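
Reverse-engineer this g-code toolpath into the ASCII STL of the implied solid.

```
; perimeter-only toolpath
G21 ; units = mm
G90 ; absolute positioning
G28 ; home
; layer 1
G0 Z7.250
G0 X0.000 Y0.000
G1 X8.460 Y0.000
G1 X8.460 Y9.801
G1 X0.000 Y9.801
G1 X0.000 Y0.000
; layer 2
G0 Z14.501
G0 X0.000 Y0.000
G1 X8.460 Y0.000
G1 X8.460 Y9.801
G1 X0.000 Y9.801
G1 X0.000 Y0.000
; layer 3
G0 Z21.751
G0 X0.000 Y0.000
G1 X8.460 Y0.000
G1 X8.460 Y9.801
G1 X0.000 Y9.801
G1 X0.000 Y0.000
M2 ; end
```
solid part
  facet normal 0.0000 0.0000 -1.0000
    outer loop
      vertex 8.460 9.801 0.000
      vertex 8.460 0.000 0.000
      vertex 0.000 0.000 0.000
    endloop
  endfacet
  facet normal 0.0000 0.0000 -1.0000
    outer loop
      vertex 0.000 9.801 0.000
      vertex 8.460 9.801 0.000
      vertex 0.000 0.000 0.000
    endloop
  endfacet
  facet normal 0.0000 0.0000 1.0000
    outer loop
      vertex 0.000 0.000 21.751
      vertex 8.460 0.000 21.751
      vertex 8.460 9.801 21.751
    endloop
  endfacet
  facet normal 0.0000 0.0000 1.0000
    outer loop
      vertex 0.000 0.000 21.751
      vertex 8.460 9.801 21.751
      vertex 0.000 9.801 21.751
    endloop
  endfacet
  facet normal 0.0000 -1.0000 0.0000
    outer loop
      vertex 0.000 0.000 0.000
      vertex 8.460 0.000 0.000
      vertex 8.460 0.000 21.751
    endloop
  endfacet
  facet normal 0.0000 -1.0000 0.0000
    outer loop
      vertex 0.000 0.000 0.000
      vertex 8.460 0.000 21.751
      vertex 0.000 0.000 21.751
    endloop
  endfacet
  facet normal 0.0000 1.0000 0.0000
    outer loop
      vertex 8.460 9.801 21.751
      vertex 8.460 9.801 0.000
      vertex 0.000 9.801 0.000
    endloop
  endfacet
  facet normal 0.0000 1.0000 0.0000
    outer loop
      vertex 0.000 9.801 21.751
      vertex 8.460 9.801 21.751
      vertex 0.000 9.801 0.000
    endloop
  endfacet
  facet normal -1.0000 0.0000 0.0000
    outer loop
      vertex 0.000 9.801 21.751
      vertex 0.000 9.801 0.000
      vertex 0.000 0.000 0.000
    endloop
  endfacet
  facet normal -1.0000 0.0000 0.0000
    outer loop
      vertex 0.000 0.000 21.751
      vertex 0.000 9.801 21.751
      vertex 0.000 0.000 0.000
    endloop
  endfacet
  facet normal 1.0000 0.0000 0.0000
    outer loop
      vertex 8.460 0.000 0.000
      vertex 8.460 9.801 0.000
      vertex 8.460 9.801 21.751
    endloop
  endfacet
  facet normal 1.0000 0.0000 0.0000
    outer loop
      vertex 8.460 0.000 0.000
      vertex 8.460 9.801 21.751
      vertex 8.460 0.000 21.751
    endloop
  endfacet
endsolid part

The G0 Z moves step by Δz≈7.250 mm. Every layer's G1 loop is the same polygon, so the solid is a straight extrusion of it from z=0 to z≈21.8. Closing with flat bottom and top caps and triangulating gives 12 facets — a rectangular box, roughly 8.46 × 9.8 mm footprint and 21.8 mm tall.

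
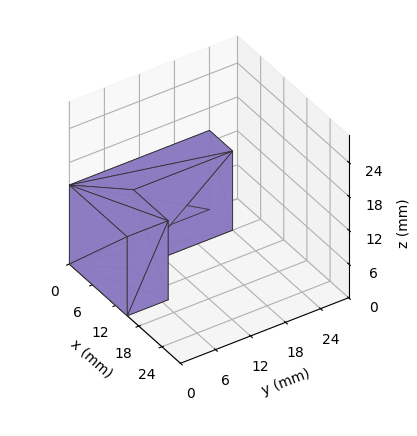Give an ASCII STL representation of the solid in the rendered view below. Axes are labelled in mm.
Reading the render: the shape is an L-shaped prism: outer 15 × 24 mm, arm thicknesses ≈ 7 mm (horizontal) and 6 mm (vertical), extruded 14 mm in z (dimensions read to the nearest mm from the axis ticks). For the STL, each face is triangulated and given an outward normal.

solid part
  facet normal 0.0000 0.0000 -1.0000
    outer loop
      vertex 15.00 7.00 0.00
      vertex 15.00 0.00 0.00
      vertex 0.00 0.00 0.00
    endloop
  endfacet
  facet normal 0.0000 0.0000 -1.0000
    outer loop
      vertex 6.00 7.00 0.00
      vertex 15.00 7.00 0.00
      vertex 0.00 0.00 0.00
    endloop
  endfacet
  facet normal 0.0000 0.0000 -1.0000
    outer loop
      vertex 6.00 24.00 0.00
      vertex 6.00 7.00 0.00
      vertex 0.00 0.00 0.00
    endloop
  endfacet
  facet normal 0.0000 0.0000 -1.0000
    outer loop
      vertex 0.00 24.00 0.00
      vertex 6.00 24.00 0.00
      vertex 0.00 0.00 0.00
    endloop
  endfacet
  facet normal 0.0000 0.0000 1.0000
    outer loop
      vertex 0.00 0.00 14.00
      vertex 15.00 0.00 14.00
      vertex 15.00 7.00 14.00
    endloop
  endfacet
  facet normal 0.0000 0.0000 1.0000
    outer loop
      vertex 0.00 0.00 14.00
      vertex 15.00 7.00 14.00
      vertex 6.00 7.00 14.00
    endloop
  endfacet
  facet normal 0.0000 0.0000 1.0000
    outer loop
      vertex 0.00 0.00 14.00
      vertex 6.00 7.00 14.00
      vertex 6.00 24.00 14.00
    endloop
  endfacet
  facet normal 0.0000 0.0000 1.0000
    outer loop
      vertex 0.00 0.00 14.00
      vertex 6.00 24.00 14.00
      vertex 0.00 24.00 14.00
    endloop
  endfacet
  facet normal 0.0000 -1.0000 0.0000
    outer loop
      vertex 0.00 0.00 0.00
      vertex 15.00 0.00 0.00
      vertex 15.00 0.00 14.00
    endloop
  endfacet
  facet normal 0.0000 -1.0000 0.0000
    outer loop
      vertex 0.00 0.00 0.00
      vertex 15.00 0.00 14.00
      vertex 0.00 0.00 14.00
    endloop
  endfacet
  facet normal 1.0000 0.0000 0.0000
    outer loop
      vertex 15.00 0.00 0.00
      vertex 15.00 7.00 0.00
      vertex 15.00 7.00 14.00
    endloop
  endfacet
  facet normal 1.0000 0.0000 0.0000
    outer loop
      vertex 15.00 0.00 0.00
      vertex 15.00 7.00 14.00
      vertex 15.00 0.00 14.00
    endloop
  endfacet
  facet normal 0.0000 1.0000 0.0000
    outer loop
      vertex 15.00 7.00 0.00
      vertex 6.00 7.00 0.00
      vertex 6.00 7.00 14.00
    endloop
  endfacet
  facet normal 0.0000 1.0000 0.0000
    outer loop
      vertex 15.00 7.00 0.00
      vertex 6.00 7.00 14.00
      vertex 15.00 7.00 14.00
    endloop
  endfacet
  facet normal 1.0000 0.0000 0.0000
    outer loop
      vertex 6.00 7.00 0.00
      vertex 6.00 24.00 0.00
      vertex 6.00 24.00 14.00
    endloop
  endfacet
  facet normal 1.0000 0.0000 0.0000
    outer loop
      vertex 6.00 7.00 0.00
      vertex 6.00 24.00 14.00
      vertex 6.00 7.00 14.00
    endloop
  endfacet
  facet normal 0.0000 1.0000 0.0000
    outer loop
      vertex 6.00 24.00 0.00
      vertex 0.00 24.00 0.00
      vertex 0.00 24.00 14.00
    endloop
  endfacet
  facet normal 0.0000 1.0000 0.0000
    outer loop
      vertex 6.00 24.00 0.00
      vertex 0.00 24.00 14.00
      vertex 6.00 24.00 14.00
    endloop
  endfacet
  facet normal -1.0000 0.0000 0.0000
    outer loop
      vertex 0.00 24.00 0.00
      vertex 0.00 0.00 0.00
      vertex 0.00 0.00 14.00
    endloop
  endfacet
  facet normal -1.0000 0.0000 0.0000
    outer loop
      vertex 0.00 24.00 0.00
      vertex 0.00 0.00 14.00
      vertex 0.00 24.00 14.00
    endloop
  endfacet
endsolid part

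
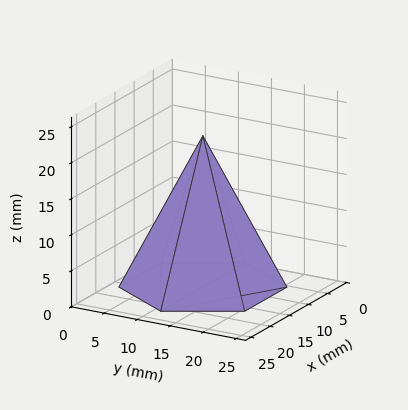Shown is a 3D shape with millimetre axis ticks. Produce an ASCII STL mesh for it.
Reading the render: the shape is a regular 6-sided pyramid, base circumscribed radius ≈ 11 mm, apex at z ≈ 21 mm (dimensions read to the nearest mm from the axis ticks). For the STL, each face is triangulated and given an outward normal.

solid part
  facet normal 0.0000 0.0000 -1.0000
    outer loop
      vertex 5.500 20.526 0.000
      vertex 16.500 20.526 0.000
      vertex 22.000 11.000 0.000
    endloop
  endfacet
  facet normal 0.0000 0.0000 -1.0000
    outer loop
      vertex 0.000 11.000 0.000
      vertex 5.500 20.526 0.000
      vertex 22.000 11.000 0.000
    endloop
  endfacet
  facet normal 0.0000 0.0000 -1.0000
    outer loop
      vertex 5.500 1.474 0.000
      vertex 0.000 11.000 0.000
      vertex 22.000 11.000 0.000
    endloop
  endfacet
  facet normal 0.0000 0.0000 -1.0000
    outer loop
      vertex 16.500 1.474 0.000
      vertex 5.500 1.474 0.000
      vertex 22.000 11.000 0.000
    endloop
  endfacet
  facet normal 0.7887 0.4554 0.4131
    outer loop
      vertex 22.000 11.000 0.000
      vertex 16.500 20.526 0.000
      vertex 11.000 11.000 21.000
    endloop
  endfacet
  facet normal 0.0000 0.9107 0.4131
    outer loop
      vertex 16.500 20.526 0.000
      vertex 5.500 20.526 0.000
      vertex 11.000 11.000 21.000
    endloop
  endfacet
  facet normal -0.7887 0.4554 0.4131
    outer loop
      vertex 5.500 20.526 0.000
      vertex 0.000 11.000 0.000
      vertex 11.000 11.000 21.000
    endloop
  endfacet
  facet normal -0.7887 -0.4554 0.4131
    outer loop
      vertex 0.000 11.000 0.000
      vertex 5.500 1.474 0.000
      vertex 11.000 11.000 21.000
    endloop
  endfacet
  facet normal 0.0000 -0.9107 0.4131
    outer loop
      vertex 5.500 1.474 0.000
      vertex 16.500 1.474 0.000
      vertex 11.000 11.000 21.000
    endloop
  endfacet
  facet normal 0.7887 -0.4554 0.4131
    outer loop
      vertex 16.500 1.474 0.000
      vertex 22.000 11.000 0.000
      vertex 11.000 11.000 21.000
    endloop
  endfacet
endsolid part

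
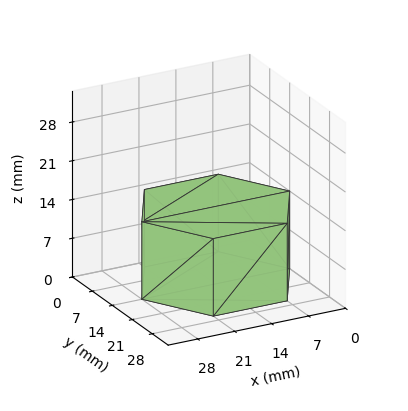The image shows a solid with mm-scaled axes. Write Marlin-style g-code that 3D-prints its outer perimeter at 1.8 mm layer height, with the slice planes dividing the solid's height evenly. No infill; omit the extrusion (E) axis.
Reading the render: the shape is a regular 6-sided prism (a cylinder approximated with 6 flat sides), circumscribed radius ≈ 14 mm, height ≈ 14 mm (dimensions read to the nearest mm from the axis ticks). For the g-code, the solid's height is divided into equal slices at the stated Δz and each level perimeter traced with G1 moves after a G0 lift.

; perimeter-only toolpath
G21 ; units = mm
G90 ; absolute positioning
G28 ; home
; layer 1
G0 Z1.8
G0 X28.0 Y14.0
G1 X21.0 Y26.1
G1 X7.0 Y26.1
G1 X0.0 Y14.0
G1 X7.0 Y1.9
G1 X21.0 Y1.9
G1 X28.0 Y14.0
; layer 2
G0 Z3.5
G0 X28.0 Y14.0
G1 X21.0 Y26.1
G1 X7.0 Y26.1
G1 X0.0 Y14.0
G1 X7.0 Y1.9
G1 X21.0 Y1.9
G1 X28.0 Y14.0
; layer 3
G0 Z5.2
G0 X28.0 Y14.0
G1 X21.0 Y26.1
G1 X7.0 Y26.1
G1 X0.0 Y14.0
G1 X7.0 Y1.9
G1 X21.0 Y1.9
G1 X28.0 Y14.0
; layer 4
G0 Z7.0
G0 X28.0 Y14.0
G1 X21.0 Y26.1
G1 X7.0 Y26.1
G1 X0.0 Y14.0
G1 X7.0 Y1.9
G1 X21.0 Y1.9
G1 X28.0 Y14.0
; layer 5
G0 Z8.8
G0 X28.0 Y14.0
G1 X21.0 Y26.1
G1 X7.0 Y26.1
G1 X0.0 Y14.0
G1 X7.0 Y1.9
G1 X21.0 Y1.9
G1 X28.0 Y14.0
; layer 6
G0 Z10.5
G0 X28.0 Y14.0
G1 X21.0 Y26.1
G1 X7.0 Y26.1
G1 X0.0 Y14.0
G1 X7.0 Y1.9
G1 X21.0 Y1.9
G1 X28.0 Y14.0
; layer 7
G0 Z12.2
G0 X28.0 Y14.0
G1 X21.0 Y26.1
G1 X7.0 Y26.1
G1 X0.0 Y14.0
G1 X7.0 Y1.9
G1 X21.0 Y1.9
G1 X28.0 Y14.0
; layer 8
G0 Z14.0
G0 X28.0 Y14.0
G1 X21.0 Y26.1
G1 X7.0 Y26.1
G1 X0.0 Y14.0
G1 X7.0 Y1.9
G1 X21.0 Y1.9
G1 X28.0 Y14.0
M2 ; end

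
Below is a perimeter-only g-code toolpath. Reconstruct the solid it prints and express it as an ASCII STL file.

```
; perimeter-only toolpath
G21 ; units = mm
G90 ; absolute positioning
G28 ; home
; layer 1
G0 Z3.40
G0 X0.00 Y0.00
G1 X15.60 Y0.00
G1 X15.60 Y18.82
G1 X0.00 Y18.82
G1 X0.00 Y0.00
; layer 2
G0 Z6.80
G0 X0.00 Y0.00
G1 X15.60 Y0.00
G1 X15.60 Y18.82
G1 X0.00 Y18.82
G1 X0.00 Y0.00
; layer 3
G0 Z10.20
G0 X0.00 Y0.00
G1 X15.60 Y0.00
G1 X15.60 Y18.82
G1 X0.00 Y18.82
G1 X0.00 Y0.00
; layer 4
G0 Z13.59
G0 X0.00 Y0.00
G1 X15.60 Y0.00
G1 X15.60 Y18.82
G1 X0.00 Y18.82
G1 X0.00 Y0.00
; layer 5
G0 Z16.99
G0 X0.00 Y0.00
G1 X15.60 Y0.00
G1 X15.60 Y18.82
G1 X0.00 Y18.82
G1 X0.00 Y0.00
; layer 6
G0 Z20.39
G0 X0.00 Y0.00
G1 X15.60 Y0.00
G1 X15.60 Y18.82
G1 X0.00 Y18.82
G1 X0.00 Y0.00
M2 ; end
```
solid part
  facet normal 0.0000 0.0000 -1.0000
    outer loop
      vertex 15.60 18.82 0.00
      vertex 15.60 0.00 0.00
      vertex 0.00 0.00 0.00
    endloop
  endfacet
  facet normal 0.0000 0.0000 -1.0000
    outer loop
      vertex 0.00 18.82 0.00
      vertex 15.60 18.82 0.00
      vertex 0.00 0.00 0.00
    endloop
  endfacet
  facet normal 0.0000 0.0000 1.0000
    outer loop
      vertex 0.00 0.00 20.39
      vertex 15.60 0.00 20.39
      vertex 15.60 18.82 20.39
    endloop
  endfacet
  facet normal 0.0000 0.0000 1.0000
    outer loop
      vertex 0.00 0.00 20.39
      vertex 15.60 18.82 20.39
      vertex 0.00 18.82 20.39
    endloop
  endfacet
  facet normal 0.0000 -1.0000 0.0000
    outer loop
      vertex 0.00 0.00 0.00
      vertex 15.60 0.00 0.00
      vertex 15.60 0.00 20.39
    endloop
  endfacet
  facet normal 0.0000 -1.0000 0.0000
    outer loop
      vertex 0.00 0.00 0.00
      vertex 15.60 0.00 20.39
      vertex 0.00 0.00 20.39
    endloop
  endfacet
  facet normal 0.0000 1.0000 0.0000
    outer loop
      vertex 15.60 18.82 20.39
      vertex 15.60 18.82 0.00
      vertex 0.00 18.82 0.00
    endloop
  endfacet
  facet normal 0.0000 1.0000 0.0000
    outer loop
      vertex 0.00 18.82 20.39
      vertex 15.60 18.82 20.39
      vertex 0.00 18.82 0.00
    endloop
  endfacet
  facet normal -1.0000 0.0000 0.0000
    outer loop
      vertex 0.00 18.82 20.39
      vertex 0.00 18.82 0.00
      vertex 0.00 0.00 0.00
    endloop
  endfacet
  facet normal -1.0000 0.0000 0.0000
    outer loop
      vertex 0.00 0.00 20.39
      vertex 0.00 18.82 20.39
      vertex 0.00 0.00 0.00
    endloop
  endfacet
  facet normal 1.0000 0.0000 0.0000
    outer loop
      vertex 15.60 0.00 0.00
      vertex 15.60 18.82 0.00
      vertex 15.60 18.82 20.39
    endloop
  endfacet
  facet normal 1.0000 0.0000 0.0000
    outer loop
      vertex 15.60 0.00 0.00
      vertex 15.60 18.82 20.39
      vertex 15.60 0.00 20.39
    endloop
  endfacet
endsolid part

The G0 Z moves step by Δz≈3.40 mm. Every layer's G1 loop is the same polygon, so the solid is a straight extrusion of it from z=0 to z≈20.4. Closing with flat bottom and top caps and triangulating gives 12 facets — a rectangular box, roughly 15.6 × 18.8 mm footprint and 20.4 mm tall.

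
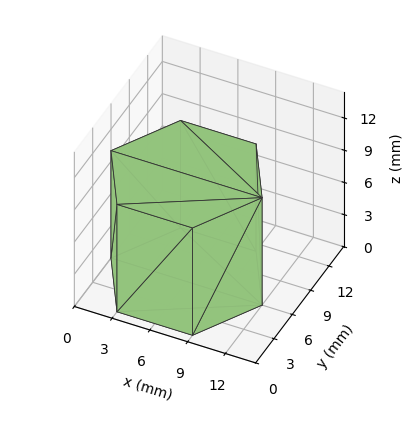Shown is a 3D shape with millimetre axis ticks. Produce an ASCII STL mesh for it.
Reading the render: the shape is a regular 6-sided prism (a cylinder approximated with 6 flat sides), circumscribed radius ≈ 6 mm, height ≈ 10 mm (dimensions read to the nearest mm from the axis ticks). For the STL, each face is triangulated and given an outward normal.

solid part
  facet normal 0.0000 0.0000 -1.0000
    outer loop
      vertex 3.0 11.2 0.0
      vertex 9.0 11.2 0.0
      vertex 12.0 6.0 0.0
    endloop
  endfacet
  facet normal 0.0000 0.0000 -1.0000
    outer loop
      vertex 0.0 6.0 0.0
      vertex 3.0 11.2 0.0
      vertex 12.0 6.0 0.0
    endloop
  endfacet
  facet normal 0.0000 0.0000 -1.0000
    outer loop
      vertex 3.0 0.8 0.0
      vertex 0.0 6.0 0.0
      vertex 12.0 6.0 0.0
    endloop
  endfacet
  facet normal 0.0000 0.0000 -1.0000
    outer loop
      vertex 9.0 0.8 0.0
      vertex 3.0 0.8 0.0
      vertex 12.0 6.0 0.0
    endloop
  endfacet
  facet normal 0.0000 0.0000 1.0000
    outer loop
      vertex 12.0 6.0 10.0
      vertex 9.0 11.2 10.0
      vertex 3.0 11.2 10.0
    endloop
  endfacet
  facet normal 0.0000 0.0000 1.0000
    outer loop
      vertex 12.0 6.0 10.0
      vertex 3.0 11.2 10.0
      vertex 0.0 6.0 10.0
    endloop
  endfacet
  facet normal 0.0000 0.0000 1.0000
    outer loop
      vertex 12.0 6.0 10.0
      vertex 0.0 6.0 10.0
      vertex 3.0 0.8 10.0
    endloop
  endfacet
  facet normal 0.0000 0.0000 1.0000
    outer loop
      vertex 12.0 6.0 10.0
      vertex 3.0 0.8 10.0
      vertex 9.0 0.8 10.0
    endloop
  endfacet
  facet normal 0.8662 0.4997 0.0000
    outer loop
      vertex 12.0 6.0 0.0
      vertex 9.0 11.2 0.0
      vertex 9.0 11.2 10.0
    endloop
  endfacet
  facet normal 0.8662 0.4997 0.0000
    outer loop
      vertex 12.0 6.0 0.0
      vertex 9.0 11.2 10.0
      vertex 12.0 6.0 10.0
    endloop
  endfacet
  facet normal 0.0000 1.0000 0.0000
    outer loop
      vertex 9.0 11.2 0.0
      vertex 3.0 11.2 0.0
      vertex 3.0 11.2 10.0
    endloop
  endfacet
  facet normal 0.0000 1.0000 0.0000
    outer loop
      vertex 9.0 11.2 0.0
      vertex 3.0 11.2 10.0
      vertex 9.0 11.2 10.0
    endloop
  endfacet
  facet normal -0.8662 0.4997 0.0000
    outer loop
      vertex 3.0 11.2 0.0
      vertex 0.0 6.0 0.0
      vertex 0.0 6.0 10.0
    endloop
  endfacet
  facet normal -0.8662 0.4997 0.0000
    outer loop
      vertex 3.0 11.2 0.0
      vertex 0.0 6.0 10.0
      vertex 3.0 11.2 10.0
    endloop
  endfacet
  facet normal -0.8662 -0.4997 0.0000
    outer loop
      vertex 0.0 6.0 0.0
      vertex 3.0 0.8 0.0
      vertex 3.0 0.8 10.0
    endloop
  endfacet
  facet normal -0.8662 -0.4997 0.0000
    outer loop
      vertex 0.0 6.0 0.0
      vertex 3.0 0.8 10.0
      vertex 0.0 6.0 10.0
    endloop
  endfacet
  facet normal 0.0000 -1.0000 0.0000
    outer loop
      vertex 3.0 0.8 0.0
      vertex 9.0 0.8 0.0
      vertex 9.0 0.8 10.0
    endloop
  endfacet
  facet normal 0.0000 -1.0000 0.0000
    outer loop
      vertex 3.0 0.8 0.0
      vertex 9.0 0.8 10.0
      vertex 3.0 0.8 10.0
    endloop
  endfacet
  facet normal 0.8662 -0.4997 0.0000
    outer loop
      vertex 9.0 0.8 0.0
      vertex 12.0 6.0 0.0
      vertex 12.0 6.0 10.0
    endloop
  endfacet
  facet normal 0.8662 -0.4997 0.0000
    outer loop
      vertex 9.0 0.8 0.0
      vertex 12.0 6.0 10.0
      vertex 9.0 0.8 10.0
    endloop
  endfacet
endsolid part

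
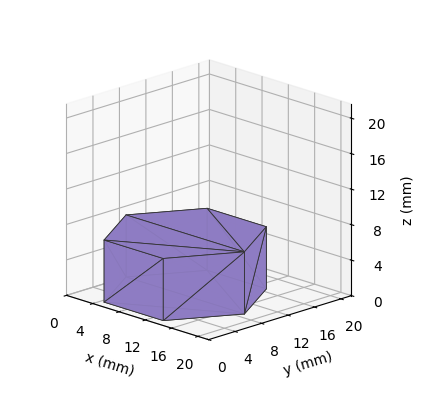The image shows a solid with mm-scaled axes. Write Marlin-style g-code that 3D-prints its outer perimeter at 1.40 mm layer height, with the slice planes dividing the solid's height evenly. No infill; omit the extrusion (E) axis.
Reading the render: the shape is a regular 6-sided prism (a cylinder approximated with 6 flat sides), circumscribed radius ≈ 9 mm, height ≈ 7 mm (dimensions read to the nearest mm from the axis ticks). For the g-code, the solid's height is divided into equal slices at the stated Δz and each level perimeter traced with G1 moves after a G0 lift.

; perimeter-only toolpath
G21 ; units = mm
G90 ; absolute positioning
G28 ; home
; layer 1
G0 Z1.40
G0 X18.00 Y9.00
G1 X13.50 Y16.79
G1 X4.50 Y16.79
G1 X0.00 Y9.00
G1 X4.50 Y1.21
G1 X13.50 Y1.21
G1 X18.00 Y9.00
; layer 2
G0 Z2.80
G0 X18.00 Y9.00
G1 X13.50 Y16.79
G1 X4.50 Y16.79
G1 X0.00 Y9.00
G1 X4.50 Y1.21
G1 X13.50 Y1.21
G1 X18.00 Y9.00
; layer 3
G0 Z4.20
G0 X18.00 Y9.00
G1 X13.50 Y16.79
G1 X4.50 Y16.79
G1 X0.00 Y9.00
G1 X4.50 Y1.21
G1 X13.50 Y1.21
G1 X18.00 Y9.00
; layer 4
G0 Z5.60
G0 X18.00 Y9.00
G1 X13.50 Y16.79
G1 X4.50 Y16.79
G1 X0.00 Y9.00
G1 X4.50 Y1.21
G1 X13.50 Y1.21
G1 X18.00 Y9.00
; layer 5
G0 Z7.00
G0 X18.00 Y9.00
G1 X13.50 Y16.79
G1 X4.50 Y16.79
G1 X0.00 Y9.00
G1 X4.50 Y1.21
G1 X13.50 Y1.21
G1 X18.00 Y9.00
M2 ; end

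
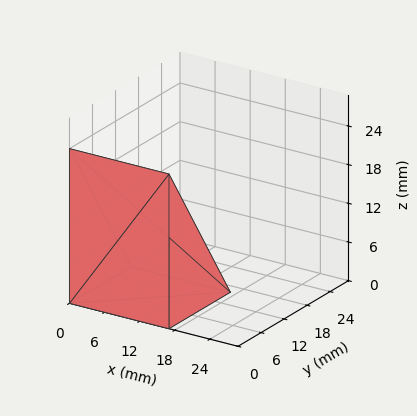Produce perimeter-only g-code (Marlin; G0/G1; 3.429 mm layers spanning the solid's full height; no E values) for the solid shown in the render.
Reading the render: the shape is a wedge (ramp): 17 × 16 mm base, rising to 24 mm along the y=0 edge and sloping linearly to z=0 at y=16 (dimensions read to the nearest mm from the axis ticks). For the g-code, the solid's height is divided into equal slices at the stated Δz and each level perimeter traced with G1 moves after a G0 lift.

; perimeter-only toolpath
G21 ; units = mm
G90 ; absolute positioning
G28 ; home
; layer 1
G0 Z3.429
G0 X0.000 Y0.000
G1 X17.000 Y0.000
G1 X17.000 Y13.714
G1 X0.000 Y13.714
G1 X0.000 Y0.000
; layer 2
G0 Z6.857
G0 X0.000 Y0.000
G1 X17.000 Y0.000
G1 X17.000 Y11.429
G1 X0.000 Y11.429
G1 X0.000 Y0.000
; layer 3
G0 Z10.286
G0 X0.000 Y0.000
G1 X17.000 Y0.000
G1 X17.000 Y9.143
G1 X0.000 Y9.143
G1 X0.000 Y0.000
; layer 4
G0 Z13.714
G0 X0.000 Y0.000
G1 X17.000 Y0.000
G1 X17.000 Y6.857
G1 X0.000 Y6.857
G1 X0.000 Y0.000
; layer 5
G0 Z17.143
G0 X0.000 Y0.000
G1 X17.000 Y0.000
G1 X17.000 Y4.571
G1 X0.000 Y4.571
G1 X0.000 Y0.000
; layer 6
G0 Z20.571
G0 X0.000 Y0.000
G1 X17.000 Y0.000
G1 X17.000 Y2.286
G1 X0.000 Y2.286
G1 X0.000 Y0.000
M2 ; end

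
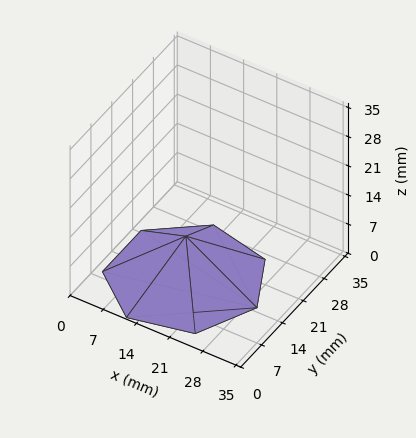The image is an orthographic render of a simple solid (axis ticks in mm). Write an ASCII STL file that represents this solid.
Reading the render: the shape is a regular 7-sided pyramid, base circumscribed radius ≈ 15 mm, apex at z ≈ 10 mm (dimensions read to the nearest mm from the axis ticks). For the STL, each face is triangulated and given an outward normal.

solid part
  facet normal 0.0000 0.0000 -1.0000
    outer loop
      vertex 11.66 29.62 0.00
      vertex 24.35 26.73 0.00
      vertex 30.00 15.00 0.00
    endloop
  endfacet
  facet normal 0.0000 0.0000 -1.0000
    outer loop
      vertex 1.49 21.51 0.00
      vertex 11.66 29.62 0.00
      vertex 30.00 15.00 0.00
    endloop
  endfacet
  facet normal 0.0000 0.0000 -1.0000
    outer loop
      vertex 1.49 8.49 0.00
      vertex 1.49 21.51 0.00
      vertex 30.00 15.00 0.00
    endloop
  endfacet
  facet normal 0.0000 0.0000 -1.0000
    outer loop
      vertex 11.66 0.38 0.00
      vertex 1.49 8.49 0.00
      vertex 30.00 15.00 0.00
    endloop
  endfacet
  facet normal 0.0000 0.0000 -1.0000
    outer loop
      vertex 24.35 3.27 0.00
      vertex 11.66 0.38 0.00
      vertex 30.00 15.00 0.00
    endloop
  endfacet
  facet normal 0.5359 0.2581 0.8039
    outer loop
      vertex 30.00 15.00 0.00
      vertex 24.35 26.73 0.00
      vertex 15.00 15.00 10.00
    endloop
  endfacet
  facet normal 0.1321 0.5800 0.8038
    outer loop
      vertex 24.35 26.73 0.00
      vertex 11.66 29.62 0.00
      vertex 15.00 15.00 10.00
    endloop
  endfacet
  facet normal -0.3709 0.4651 0.8038
    outer loop
      vertex 11.66 29.62 0.00
      vertex 1.49 21.51 0.00
      vertex 15.00 15.00 10.00
    endloop
  endfacet
  facet normal -0.5949 0.0000 0.8038
    outer loop
      vertex 1.49 21.51 0.00
      vertex 1.49 8.49 0.00
      vertex 15.00 15.00 10.00
    endloop
  endfacet
  facet normal -0.3709 -0.4651 0.8038
    outer loop
      vertex 1.49 8.49 0.00
      vertex 11.66 0.38 0.00
      vertex 15.00 15.00 10.00
    endloop
  endfacet
  facet normal 0.1321 -0.5800 0.8038
    outer loop
      vertex 11.66 0.38 0.00
      vertex 24.35 3.27 0.00
      vertex 15.00 15.00 10.00
    endloop
  endfacet
  facet normal 0.5359 -0.2581 0.8039
    outer loop
      vertex 24.35 3.27 0.00
      vertex 30.00 15.00 0.00
      vertex 15.00 15.00 10.00
    endloop
  endfacet
endsolid part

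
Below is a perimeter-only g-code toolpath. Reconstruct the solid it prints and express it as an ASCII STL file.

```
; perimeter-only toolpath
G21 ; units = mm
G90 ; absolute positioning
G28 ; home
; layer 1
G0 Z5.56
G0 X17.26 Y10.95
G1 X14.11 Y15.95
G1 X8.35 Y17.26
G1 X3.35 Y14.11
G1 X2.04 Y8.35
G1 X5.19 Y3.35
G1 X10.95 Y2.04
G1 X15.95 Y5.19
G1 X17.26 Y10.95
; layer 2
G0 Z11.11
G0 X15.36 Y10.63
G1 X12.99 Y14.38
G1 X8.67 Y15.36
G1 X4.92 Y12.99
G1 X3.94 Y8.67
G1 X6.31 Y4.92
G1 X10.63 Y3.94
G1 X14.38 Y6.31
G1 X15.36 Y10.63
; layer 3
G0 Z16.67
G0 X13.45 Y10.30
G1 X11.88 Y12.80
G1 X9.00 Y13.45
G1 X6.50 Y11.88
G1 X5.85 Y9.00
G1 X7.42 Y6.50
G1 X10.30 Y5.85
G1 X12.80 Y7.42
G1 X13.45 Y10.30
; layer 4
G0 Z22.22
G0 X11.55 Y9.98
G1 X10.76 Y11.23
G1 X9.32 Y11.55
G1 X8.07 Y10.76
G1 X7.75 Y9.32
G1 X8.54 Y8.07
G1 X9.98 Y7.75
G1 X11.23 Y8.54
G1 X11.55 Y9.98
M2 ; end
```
solid part
  facet normal 0.0000 0.0000 -1.0000
    outer loop
      vertex 8.02 19.16 0.00
      vertex 15.22 17.53 0.00
      vertex 19.16 11.28 0.00
    endloop
  endfacet
  facet normal 0.0000 0.0000 -1.0000
    outer loop
      vertex 1.77 15.22 0.00
      vertex 8.02 19.16 0.00
      vertex 19.16 11.28 0.00
    endloop
  endfacet
  facet normal 0.0000 0.0000 -1.0000
    outer loop
      vertex 0.14 8.02 0.00
      vertex 1.77 15.22 0.00
      vertex 19.16 11.28 0.00
    endloop
  endfacet
  facet normal 0.0000 0.0000 -1.0000
    outer loop
      vertex 4.08 1.77 0.00
      vertex 0.14 8.02 0.00
      vertex 19.16 11.28 0.00
    endloop
  endfacet
  facet normal 0.0000 0.0000 -1.0000
    outer loop
      vertex 11.28 0.14 0.00
      vertex 4.08 1.77 0.00
      vertex 19.16 11.28 0.00
    endloop
  endfacet
  facet normal 0.0000 0.0000 -1.0000
    outer loop
      vertex 17.53 4.08 0.00
      vertex 11.28 0.14 0.00
      vertex 19.16 11.28 0.00
    endloop
  endfacet
  facet normal 0.8055 0.5078 0.3055
    outer loop
      vertex 19.16 11.28 0.00
      vertex 15.22 17.53 0.00
      vertex 9.65 9.65 27.78
    endloop
  endfacet
  facet normal 0.2102 0.9287 0.3056
    outer loop
      vertex 15.22 17.53 0.00
      vertex 8.02 19.16 0.00
      vertex 9.65 9.65 27.78
    endloop
  endfacet
  facet normal -0.5078 0.8055 0.3055
    outer loop
      vertex 8.02 19.16 0.00
      vertex 1.77 15.22 0.00
      vertex 9.65 9.65 27.78
    endloop
  endfacet
  facet normal -0.9287 0.2102 0.3056
    outer loop
      vertex 1.77 15.22 0.00
      vertex 0.14 8.02 0.00
      vertex 9.65 9.65 27.78
    endloop
  endfacet
  facet normal -0.8055 -0.5078 0.3055
    outer loop
      vertex 0.14 8.02 0.00
      vertex 4.08 1.77 0.00
      vertex 9.65 9.65 27.78
    endloop
  endfacet
  facet normal -0.2102 -0.9287 0.3056
    outer loop
      vertex 4.08 1.77 0.00
      vertex 11.28 0.14 0.00
      vertex 9.65 9.65 27.78
    endloop
  endfacet
  facet normal 0.5078 -0.8055 0.3055
    outer loop
      vertex 11.28 0.14 0.00
      vertex 17.53 4.08 0.00
      vertex 9.65 9.65 27.78
    endloop
  endfacet
  facet normal 0.9287 -0.2102 0.3056
    outer loop
      vertex 17.53 4.08 0.00
      vertex 19.16 11.28 0.00
      vertex 9.65 9.65 27.78
    endloop
  endfacet
endsolid part

The G0 Z moves step by Δz≈5.56 mm. The G1 loops shrink linearly with z, so the solid tapers from its base footprint up to z≈27.8. Closing with a flat bottom cap and the tapered top and triangulating gives 14 facets — a regular 8-sided pyramid, base circumscribed radius ≈ 9.65 mm, apex at z ≈ 27.8 mm.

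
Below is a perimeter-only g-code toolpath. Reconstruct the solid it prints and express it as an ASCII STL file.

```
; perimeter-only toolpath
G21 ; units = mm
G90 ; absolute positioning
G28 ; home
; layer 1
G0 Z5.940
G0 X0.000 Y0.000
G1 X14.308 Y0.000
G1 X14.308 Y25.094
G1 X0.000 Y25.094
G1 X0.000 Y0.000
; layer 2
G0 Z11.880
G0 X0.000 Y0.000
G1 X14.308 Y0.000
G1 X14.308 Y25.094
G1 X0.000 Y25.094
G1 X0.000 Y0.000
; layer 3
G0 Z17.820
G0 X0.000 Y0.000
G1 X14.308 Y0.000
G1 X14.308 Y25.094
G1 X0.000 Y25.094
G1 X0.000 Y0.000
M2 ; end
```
solid part
  facet normal 0.0000 0.0000 -1.0000
    outer loop
      vertex 14.308 25.094 0.000
      vertex 14.308 0.000 0.000
      vertex 0.000 0.000 0.000
    endloop
  endfacet
  facet normal 0.0000 0.0000 -1.0000
    outer loop
      vertex 0.000 25.094 0.000
      vertex 14.308 25.094 0.000
      vertex 0.000 0.000 0.000
    endloop
  endfacet
  facet normal 0.0000 0.0000 1.0000
    outer loop
      vertex 0.000 0.000 17.820
      vertex 14.308 0.000 17.820
      vertex 14.308 25.094 17.820
    endloop
  endfacet
  facet normal 0.0000 0.0000 1.0000
    outer loop
      vertex 0.000 0.000 17.820
      vertex 14.308 25.094 17.820
      vertex 0.000 25.094 17.820
    endloop
  endfacet
  facet normal 0.0000 -1.0000 0.0000
    outer loop
      vertex 0.000 0.000 0.000
      vertex 14.308 0.000 0.000
      vertex 14.308 0.000 17.820
    endloop
  endfacet
  facet normal 0.0000 -1.0000 0.0000
    outer loop
      vertex 0.000 0.000 0.000
      vertex 14.308 0.000 17.820
      vertex 0.000 0.000 17.820
    endloop
  endfacet
  facet normal 0.0000 1.0000 0.0000
    outer loop
      vertex 14.308 25.094 17.820
      vertex 14.308 25.094 0.000
      vertex 0.000 25.094 0.000
    endloop
  endfacet
  facet normal 0.0000 1.0000 0.0000
    outer loop
      vertex 0.000 25.094 17.820
      vertex 14.308 25.094 17.820
      vertex 0.000 25.094 0.000
    endloop
  endfacet
  facet normal -1.0000 0.0000 0.0000
    outer loop
      vertex 0.000 25.094 17.820
      vertex 0.000 25.094 0.000
      vertex 0.000 0.000 0.000
    endloop
  endfacet
  facet normal -1.0000 0.0000 0.0000
    outer loop
      vertex 0.000 0.000 17.820
      vertex 0.000 25.094 17.820
      vertex 0.000 0.000 0.000
    endloop
  endfacet
  facet normal 1.0000 0.0000 0.0000
    outer loop
      vertex 14.308 0.000 0.000
      vertex 14.308 25.094 0.000
      vertex 14.308 25.094 17.820
    endloop
  endfacet
  facet normal 1.0000 0.0000 0.0000
    outer loop
      vertex 14.308 0.000 0.000
      vertex 14.308 25.094 17.820
      vertex 14.308 0.000 17.820
    endloop
  endfacet
endsolid part

The G0 Z moves step by Δz≈5.940 mm. Every layer's G1 loop is the same polygon, so the solid is a straight extrusion of it from z=0 to z≈17.8. Closing with flat bottom and top caps and triangulating gives 12 facets — a rectangular box, roughly 14.3 × 25.1 mm footprint and 17.8 mm tall.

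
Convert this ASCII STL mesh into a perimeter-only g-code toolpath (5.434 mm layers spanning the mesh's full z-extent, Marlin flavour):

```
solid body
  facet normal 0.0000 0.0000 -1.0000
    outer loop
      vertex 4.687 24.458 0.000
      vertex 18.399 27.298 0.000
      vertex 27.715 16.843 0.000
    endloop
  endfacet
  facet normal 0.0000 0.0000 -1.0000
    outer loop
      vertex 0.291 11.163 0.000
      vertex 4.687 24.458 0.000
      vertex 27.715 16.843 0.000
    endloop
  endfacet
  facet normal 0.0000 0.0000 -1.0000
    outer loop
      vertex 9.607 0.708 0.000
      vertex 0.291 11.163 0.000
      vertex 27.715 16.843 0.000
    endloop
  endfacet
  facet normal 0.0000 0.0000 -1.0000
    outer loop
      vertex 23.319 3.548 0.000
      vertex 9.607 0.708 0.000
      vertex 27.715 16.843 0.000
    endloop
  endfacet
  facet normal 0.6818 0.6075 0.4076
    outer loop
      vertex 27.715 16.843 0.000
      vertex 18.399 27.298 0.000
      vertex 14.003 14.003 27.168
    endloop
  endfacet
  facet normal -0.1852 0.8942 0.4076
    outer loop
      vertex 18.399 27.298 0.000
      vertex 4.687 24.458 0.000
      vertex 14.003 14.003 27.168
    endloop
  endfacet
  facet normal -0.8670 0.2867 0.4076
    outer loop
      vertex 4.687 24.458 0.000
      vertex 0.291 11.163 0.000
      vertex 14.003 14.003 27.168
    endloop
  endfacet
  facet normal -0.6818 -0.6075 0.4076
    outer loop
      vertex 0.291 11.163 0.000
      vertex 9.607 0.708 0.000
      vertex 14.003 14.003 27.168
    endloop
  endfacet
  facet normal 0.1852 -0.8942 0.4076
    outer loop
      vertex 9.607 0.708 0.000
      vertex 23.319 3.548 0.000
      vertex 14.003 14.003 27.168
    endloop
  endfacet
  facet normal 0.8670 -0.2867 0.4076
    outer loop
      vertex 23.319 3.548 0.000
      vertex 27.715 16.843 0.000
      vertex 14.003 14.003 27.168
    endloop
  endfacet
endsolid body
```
; perimeter-only toolpath
G21 ; units = mm
G90 ; absolute positioning
G28 ; home
; layer 1
G0 Z5.434
G0 X24.973 Y16.275
G1 X17.520 Y24.639
G1 X6.550 Y22.367
G1 X3.033 Y11.731
G1 X10.486 Y3.367
G1 X21.456 Y5.639
G1 X24.973 Y16.275
; layer 2
G0 Z10.867
G0 X22.230 Y15.707
G1 X16.641 Y21.980
G1 X8.413 Y20.276
G1 X5.776 Y12.299
G1 X11.365 Y6.026
G1 X19.593 Y7.730
G1 X22.230 Y15.707
; layer 3
G0 Z16.301
G0 X19.488 Y15.139
G1 X15.761 Y19.321
G1 X10.277 Y18.185
G1 X8.518 Y12.867
G1 X12.245 Y8.685
G1 X17.729 Y9.821
G1 X19.488 Y15.139
; layer 4
G0 Z21.734
G0 X16.745 Y14.571
G1 X14.882 Y16.662
G1 X12.140 Y16.094
G1 X11.261 Y13.435
G1 X13.124 Y11.344
G1 X15.866 Y11.912
G1 X16.745 Y14.571
M2 ; end

The solid is a regular 6-sided pyramid, base circumscribed radius ≈ 14 mm, apex at z ≈ 27.2 mm. Slicing at Δz = 5.434 mm — 5 equal slices spanning the solid's height, so layer i sits at z = i·h/5 — gives 4 non-empty perimeters. Each is a 6-segment closed polygon; G0 lifts to the layer z and rapids to the start vertex, then G1 traces the edges. The cross-section shrinks linearly with z (the slice at the apex is degenerate and omitted).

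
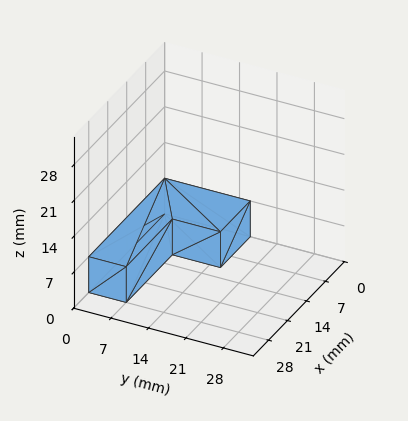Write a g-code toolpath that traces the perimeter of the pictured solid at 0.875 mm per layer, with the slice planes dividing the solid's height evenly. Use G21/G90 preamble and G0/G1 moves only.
Reading the render: the shape is an L-shaped prism: outer 28 × 16 mm, arm thicknesses ≈ 7 mm (horizontal) and 11 mm (vertical), extruded 7 mm in z (dimensions read to the nearest mm from the axis ticks). For the g-code, the solid's height is divided into equal slices at the stated Δz and each level perimeter traced with G1 moves after a G0 lift.

; perimeter-only toolpath
G21 ; units = mm
G90 ; absolute positioning
G28 ; home
; layer 1
G0 Z0.875
G0 X0.000 Y0.000
G1 X28.000 Y0.000
G1 X28.000 Y7.000
G1 X11.000 Y7.000
G1 X11.000 Y16.000
G1 X0.000 Y16.000
G1 X0.000 Y0.000
; layer 2
G0 Z1.750
G0 X0.000 Y0.000
G1 X28.000 Y0.000
G1 X28.000 Y7.000
G1 X11.000 Y7.000
G1 X11.000 Y16.000
G1 X0.000 Y16.000
G1 X0.000 Y0.000
; layer 3
G0 Z2.625
G0 X0.000 Y0.000
G1 X28.000 Y0.000
G1 X28.000 Y7.000
G1 X11.000 Y7.000
G1 X11.000 Y16.000
G1 X0.000 Y16.000
G1 X0.000 Y0.000
; layer 4
G0 Z3.500
G0 X0.000 Y0.000
G1 X28.000 Y0.000
G1 X28.000 Y7.000
G1 X11.000 Y7.000
G1 X11.000 Y16.000
G1 X0.000 Y16.000
G1 X0.000 Y0.000
; layer 5
G0 Z4.375
G0 X0.000 Y0.000
G1 X28.000 Y0.000
G1 X28.000 Y7.000
G1 X11.000 Y7.000
G1 X11.000 Y16.000
G1 X0.000 Y16.000
G1 X0.000 Y0.000
; layer 6
G0 Z5.250
G0 X0.000 Y0.000
G1 X28.000 Y0.000
G1 X28.000 Y7.000
G1 X11.000 Y7.000
G1 X11.000 Y16.000
G1 X0.000 Y16.000
G1 X0.000 Y0.000
; layer 7
G0 Z6.125
G0 X0.000 Y0.000
G1 X28.000 Y0.000
G1 X28.000 Y7.000
G1 X11.000 Y7.000
G1 X11.000 Y16.000
G1 X0.000 Y16.000
G1 X0.000 Y0.000
; layer 8
G0 Z7.000
G0 X0.000 Y0.000
G1 X28.000 Y0.000
G1 X28.000 Y7.000
G1 X11.000 Y7.000
G1 X11.000 Y16.000
G1 X0.000 Y16.000
G1 X0.000 Y0.000
M2 ; end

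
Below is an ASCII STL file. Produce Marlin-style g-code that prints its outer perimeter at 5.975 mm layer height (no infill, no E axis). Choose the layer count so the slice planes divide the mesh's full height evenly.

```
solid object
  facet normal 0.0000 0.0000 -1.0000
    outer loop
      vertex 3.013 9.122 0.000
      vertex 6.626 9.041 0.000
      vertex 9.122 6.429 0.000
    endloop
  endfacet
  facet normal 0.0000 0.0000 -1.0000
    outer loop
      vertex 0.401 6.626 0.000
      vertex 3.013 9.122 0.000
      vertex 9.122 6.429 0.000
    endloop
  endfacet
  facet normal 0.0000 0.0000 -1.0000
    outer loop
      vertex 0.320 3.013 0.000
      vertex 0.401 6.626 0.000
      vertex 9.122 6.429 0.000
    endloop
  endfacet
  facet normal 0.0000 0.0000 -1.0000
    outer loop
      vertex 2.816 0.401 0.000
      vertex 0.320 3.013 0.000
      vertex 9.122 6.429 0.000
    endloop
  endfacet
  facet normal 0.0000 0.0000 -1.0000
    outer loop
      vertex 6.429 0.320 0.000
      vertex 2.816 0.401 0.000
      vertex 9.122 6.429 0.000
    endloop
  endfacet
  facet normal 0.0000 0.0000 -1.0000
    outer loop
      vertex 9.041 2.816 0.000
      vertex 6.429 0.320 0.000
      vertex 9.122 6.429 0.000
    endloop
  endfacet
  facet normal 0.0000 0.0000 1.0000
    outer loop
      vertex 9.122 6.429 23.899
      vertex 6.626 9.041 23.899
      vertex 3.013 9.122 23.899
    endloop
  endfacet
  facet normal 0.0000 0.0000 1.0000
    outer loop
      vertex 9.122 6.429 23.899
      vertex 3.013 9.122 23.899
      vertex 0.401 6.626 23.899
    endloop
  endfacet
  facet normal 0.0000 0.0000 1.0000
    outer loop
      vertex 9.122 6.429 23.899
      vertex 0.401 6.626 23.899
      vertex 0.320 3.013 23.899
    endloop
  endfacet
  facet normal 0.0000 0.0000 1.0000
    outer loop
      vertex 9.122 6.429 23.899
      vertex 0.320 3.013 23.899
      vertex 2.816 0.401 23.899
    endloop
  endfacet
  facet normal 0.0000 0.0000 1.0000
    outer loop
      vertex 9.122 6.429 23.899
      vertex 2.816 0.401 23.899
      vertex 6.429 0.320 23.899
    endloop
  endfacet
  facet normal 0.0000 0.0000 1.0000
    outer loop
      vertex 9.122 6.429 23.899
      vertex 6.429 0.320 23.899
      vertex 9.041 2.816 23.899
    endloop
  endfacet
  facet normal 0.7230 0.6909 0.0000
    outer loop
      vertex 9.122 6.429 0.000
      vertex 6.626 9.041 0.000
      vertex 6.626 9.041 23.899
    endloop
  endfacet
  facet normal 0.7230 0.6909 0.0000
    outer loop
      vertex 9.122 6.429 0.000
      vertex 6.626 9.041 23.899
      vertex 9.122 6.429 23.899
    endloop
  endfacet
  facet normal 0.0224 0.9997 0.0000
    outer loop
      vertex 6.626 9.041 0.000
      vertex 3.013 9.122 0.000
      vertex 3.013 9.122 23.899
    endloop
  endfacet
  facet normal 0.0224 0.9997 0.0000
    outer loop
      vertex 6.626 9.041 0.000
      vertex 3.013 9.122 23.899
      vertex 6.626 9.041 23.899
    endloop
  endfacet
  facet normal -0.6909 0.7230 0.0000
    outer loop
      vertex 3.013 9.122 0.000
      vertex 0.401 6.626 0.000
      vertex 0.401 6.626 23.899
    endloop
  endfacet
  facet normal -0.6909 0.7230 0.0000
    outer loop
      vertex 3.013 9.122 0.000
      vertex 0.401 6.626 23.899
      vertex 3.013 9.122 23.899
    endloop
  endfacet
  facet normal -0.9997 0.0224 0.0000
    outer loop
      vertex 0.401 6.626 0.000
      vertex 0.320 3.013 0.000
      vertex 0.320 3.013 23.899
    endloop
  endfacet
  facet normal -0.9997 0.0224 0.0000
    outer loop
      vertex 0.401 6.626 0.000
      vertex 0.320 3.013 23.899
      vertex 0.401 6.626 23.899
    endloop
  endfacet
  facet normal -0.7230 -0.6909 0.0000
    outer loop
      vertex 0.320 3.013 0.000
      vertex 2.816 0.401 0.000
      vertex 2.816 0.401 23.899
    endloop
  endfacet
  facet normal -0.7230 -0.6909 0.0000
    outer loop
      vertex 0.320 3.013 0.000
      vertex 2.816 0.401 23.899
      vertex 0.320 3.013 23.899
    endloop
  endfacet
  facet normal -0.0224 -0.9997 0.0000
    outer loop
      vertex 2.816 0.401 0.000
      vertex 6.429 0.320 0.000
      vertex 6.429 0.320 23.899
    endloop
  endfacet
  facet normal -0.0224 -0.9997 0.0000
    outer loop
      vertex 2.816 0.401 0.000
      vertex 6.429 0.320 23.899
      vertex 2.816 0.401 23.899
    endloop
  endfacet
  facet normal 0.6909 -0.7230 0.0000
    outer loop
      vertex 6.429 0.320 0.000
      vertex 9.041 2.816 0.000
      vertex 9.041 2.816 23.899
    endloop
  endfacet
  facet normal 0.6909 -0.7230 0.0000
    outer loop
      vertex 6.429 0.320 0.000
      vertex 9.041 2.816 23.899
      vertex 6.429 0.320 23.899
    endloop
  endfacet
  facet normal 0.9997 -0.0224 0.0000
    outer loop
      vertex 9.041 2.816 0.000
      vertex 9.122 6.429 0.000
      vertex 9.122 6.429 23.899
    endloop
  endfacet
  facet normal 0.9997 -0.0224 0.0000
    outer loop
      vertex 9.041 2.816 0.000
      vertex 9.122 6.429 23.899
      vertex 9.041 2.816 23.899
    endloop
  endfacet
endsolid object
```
; perimeter-only toolpath
G21 ; units = mm
G90 ; absolute positioning
G28 ; home
; layer 1
G0 Z5.975
G0 X9.122 Y6.429
G1 X6.626 Y9.041
G1 X3.013 Y9.122
G1 X0.401 Y6.626
G1 X0.320 Y3.013
G1 X2.816 Y0.401
G1 X6.429 Y0.320
G1 X9.041 Y2.816
G1 X9.122 Y6.429
; layer 2
G0 Z11.950
G0 X9.122 Y6.429
G1 X6.626 Y9.041
G1 X3.013 Y9.122
G1 X0.401 Y6.626
G1 X0.320 Y3.013
G1 X2.816 Y0.401
G1 X6.429 Y0.320
G1 X9.041 Y2.816
G1 X9.122 Y6.429
; layer 3
G0 Z17.924
G0 X9.122 Y6.429
G1 X6.626 Y9.041
G1 X3.013 Y9.122
G1 X0.401 Y6.626
G1 X0.320 Y3.013
G1 X2.816 Y0.401
G1 X6.429 Y0.320
G1 X9.041 Y2.816
G1 X9.122 Y6.429
; layer 4
G0 Z23.899
G0 X9.122 Y6.429
G1 X6.626 Y9.041
G1 X3.013 Y9.122
G1 X0.401 Y6.626
G1 X0.320 Y3.013
G1 X2.816 Y0.401
G1 X6.429 Y0.320
G1 X9.041 Y2.816
G1 X9.122 Y6.429
M2 ; end

The solid is a regular 8-sided prism (a cylinder approximated with 8 flat sides), circumscribed radius ≈ 4.72 mm, height ≈ 23.9 mm. Slicing at Δz = 5.975 mm — 4 equal slices spanning the solid's height, so layer i sits at z = i·h/4 — gives 4 non-empty perimeters. Each is a 8-segment closed polygon; G0 lifts to the layer z and rapids to the start vertex, then G1 traces the edges.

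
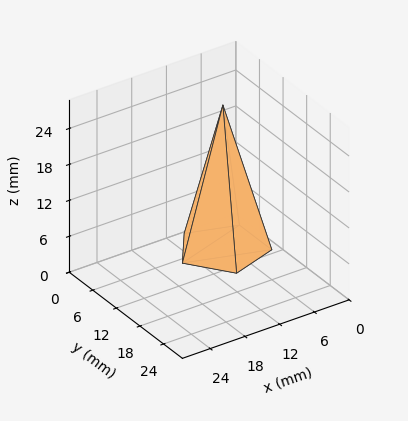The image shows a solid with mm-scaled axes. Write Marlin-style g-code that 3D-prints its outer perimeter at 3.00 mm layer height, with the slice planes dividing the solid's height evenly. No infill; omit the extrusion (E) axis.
Reading the render: the shape is a regular 5-sided pyramid, base circumscribed radius ≈ 7 mm, apex at z ≈ 24 mm (dimensions read to the nearest mm from the axis ticks). For the g-code, the solid's height is divided into equal slices at the stated Δz and each level perimeter traced with G1 moves after a G0 lift.

; perimeter-only toolpath
G21 ; units = mm
G90 ; absolute positioning
G28 ; home
; layer 1
G0 Z3.00
G0 X13.12 Y7.00
G1 X8.89 Y12.83
G1 X2.05 Y10.60
G1 X2.05 Y3.40
G1 X8.89 Y1.17
G1 X13.12 Y7.00
; layer 2
G0 Z6.00
G0 X12.25 Y7.00
G1 X8.62 Y12.00
G1 X2.75 Y10.08
G1 X2.75 Y3.92
G1 X8.62 Y2.00
G1 X12.25 Y7.00
; layer 3
G0 Z9.00
G0 X11.38 Y7.00
G1 X8.35 Y11.16
G1 X3.46 Y9.57
G1 X3.46 Y4.43
G1 X8.35 Y2.84
G1 X11.38 Y7.00
; layer 4
G0 Z12.00
G0 X10.50 Y7.00
G1 X8.08 Y10.33
G1 X4.17 Y9.05
G1 X4.17 Y4.95
G1 X8.08 Y3.67
G1 X10.50 Y7.00
; layer 5
G0 Z15.00
G0 X9.62 Y7.00
G1 X7.81 Y9.50
G1 X4.88 Y8.54
G1 X4.88 Y5.46
G1 X7.81 Y4.50
G1 X9.62 Y7.00
; layer 6
G0 Z18.00
G0 X8.75 Y7.00
G1 X7.54 Y8.66
G1 X5.58 Y8.03
G1 X5.58 Y5.97
G1 X7.54 Y5.33
G1 X8.75 Y7.00
; layer 7
G0 Z21.00
G0 X7.88 Y7.00
G1 X7.27 Y7.83
G1 X6.29 Y7.51
G1 X6.29 Y6.49
G1 X7.27 Y6.17
G1 X7.88 Y7.00
M2 ; end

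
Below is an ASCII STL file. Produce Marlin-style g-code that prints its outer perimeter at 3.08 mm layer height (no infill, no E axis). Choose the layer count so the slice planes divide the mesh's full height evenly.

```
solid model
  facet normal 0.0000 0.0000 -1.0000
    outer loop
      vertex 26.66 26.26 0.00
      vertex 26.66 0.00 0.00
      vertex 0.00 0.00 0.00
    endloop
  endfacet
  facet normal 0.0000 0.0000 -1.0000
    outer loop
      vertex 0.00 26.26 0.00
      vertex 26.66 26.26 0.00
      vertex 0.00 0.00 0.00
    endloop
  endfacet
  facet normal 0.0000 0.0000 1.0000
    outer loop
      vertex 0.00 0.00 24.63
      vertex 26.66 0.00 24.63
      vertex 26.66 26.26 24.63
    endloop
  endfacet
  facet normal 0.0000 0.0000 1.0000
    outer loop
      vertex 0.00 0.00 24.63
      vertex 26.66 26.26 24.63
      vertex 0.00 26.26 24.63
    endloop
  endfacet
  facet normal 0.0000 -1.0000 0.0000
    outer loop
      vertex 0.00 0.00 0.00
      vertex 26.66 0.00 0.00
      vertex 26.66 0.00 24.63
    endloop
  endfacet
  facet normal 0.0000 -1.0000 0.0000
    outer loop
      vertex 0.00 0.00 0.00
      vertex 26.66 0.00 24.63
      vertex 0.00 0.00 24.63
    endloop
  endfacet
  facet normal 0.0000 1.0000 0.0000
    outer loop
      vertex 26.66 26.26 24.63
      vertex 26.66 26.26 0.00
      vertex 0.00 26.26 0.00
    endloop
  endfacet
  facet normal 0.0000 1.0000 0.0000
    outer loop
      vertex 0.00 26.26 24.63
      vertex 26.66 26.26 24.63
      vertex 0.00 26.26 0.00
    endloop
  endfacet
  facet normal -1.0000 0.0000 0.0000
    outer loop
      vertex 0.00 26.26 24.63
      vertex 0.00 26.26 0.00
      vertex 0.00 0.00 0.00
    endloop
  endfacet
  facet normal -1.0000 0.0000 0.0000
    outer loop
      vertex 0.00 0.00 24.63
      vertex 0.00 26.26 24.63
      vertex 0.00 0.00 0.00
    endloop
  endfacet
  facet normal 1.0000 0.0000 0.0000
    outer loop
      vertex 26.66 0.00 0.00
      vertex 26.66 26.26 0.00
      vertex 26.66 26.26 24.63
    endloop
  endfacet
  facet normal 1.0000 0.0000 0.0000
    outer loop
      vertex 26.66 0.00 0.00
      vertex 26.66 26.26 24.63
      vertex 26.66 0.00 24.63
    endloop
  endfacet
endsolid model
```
; perimeter-only toolpath
G21 ; units = mm
G90 ; absolute positioning
G28 ; home
; layer 1
G0 Z3.08
G0 X0.00 Y0.00
G1 X26.66 Y0.00
G1 X26.66 Y26.26
G1 X0.00 Y26.26
G1 X0.00 Y0.00
; layer 2
G0 Z6.16
G0 X0.00 Y0.00
G1 X26.66 Y0.00
G1 X26.66 Y26.26
G1 X0.00 Y26.26
G1 X0.00 Y0.00
; layer 3
G0 Z9.24
G0 X0.00 Y0.00
G1 X26.66 Y0.00
G1 X26.66 Y26.26
G1 X0.00 Y26.26
G1 X0.00 Y0.00
; layer 4
G0 Z12.31
G0 X0.00 Y0.00
G1 X26.66 Y0.00
G1 X26.66 Y26.26
G1 X0.00 Y26.26
G1 X0.00 Y0.00
; layer 5
G0 Z15.39
G0 X0.00 Y0.00
G1 X26.66 Y0.00
G1 X26.66 Y26.26
G1 X0.00 Y26.26
G1 X0.00 Y0.00
; layer 6
G0 Z18.47
G0 X0.00 Y0.00
G1 X26.66 Y0.00
G1 X26.66 Y26.26
G1 X0.00 Y26.26
G1 X0.00 Y0.00
; layer 7
G0 Z21.55
G0 X0.00 Y0.00
G1 X26.66 Y0.00
G1 X26.66 Y26.26
G1 X0.00 Y26.26
G1 X0.00 Y0.00
; layer 8
G0 Z24.63
G0 X0.00 Y0.00
G1 X26.66 Y0.00
G1 X26.66 Y26.26
G1 X0.00 Y26.26
G1 X0.00 Y0.00
M2 ; end

The solid is a rectangular box, roughly 26.7 × 26.3 mm footprint and 24.6 mm tall. Slicing at Δz = 3.08 mm — 8 equal slices spanning the solid's height, so layer i sits at z = i·h/8 — gives 8 non-empty perimeters. Each is a 4-segment closed polygon; G0 lifts to the layer z and rapids to the start vertex, then G1 traces the edges.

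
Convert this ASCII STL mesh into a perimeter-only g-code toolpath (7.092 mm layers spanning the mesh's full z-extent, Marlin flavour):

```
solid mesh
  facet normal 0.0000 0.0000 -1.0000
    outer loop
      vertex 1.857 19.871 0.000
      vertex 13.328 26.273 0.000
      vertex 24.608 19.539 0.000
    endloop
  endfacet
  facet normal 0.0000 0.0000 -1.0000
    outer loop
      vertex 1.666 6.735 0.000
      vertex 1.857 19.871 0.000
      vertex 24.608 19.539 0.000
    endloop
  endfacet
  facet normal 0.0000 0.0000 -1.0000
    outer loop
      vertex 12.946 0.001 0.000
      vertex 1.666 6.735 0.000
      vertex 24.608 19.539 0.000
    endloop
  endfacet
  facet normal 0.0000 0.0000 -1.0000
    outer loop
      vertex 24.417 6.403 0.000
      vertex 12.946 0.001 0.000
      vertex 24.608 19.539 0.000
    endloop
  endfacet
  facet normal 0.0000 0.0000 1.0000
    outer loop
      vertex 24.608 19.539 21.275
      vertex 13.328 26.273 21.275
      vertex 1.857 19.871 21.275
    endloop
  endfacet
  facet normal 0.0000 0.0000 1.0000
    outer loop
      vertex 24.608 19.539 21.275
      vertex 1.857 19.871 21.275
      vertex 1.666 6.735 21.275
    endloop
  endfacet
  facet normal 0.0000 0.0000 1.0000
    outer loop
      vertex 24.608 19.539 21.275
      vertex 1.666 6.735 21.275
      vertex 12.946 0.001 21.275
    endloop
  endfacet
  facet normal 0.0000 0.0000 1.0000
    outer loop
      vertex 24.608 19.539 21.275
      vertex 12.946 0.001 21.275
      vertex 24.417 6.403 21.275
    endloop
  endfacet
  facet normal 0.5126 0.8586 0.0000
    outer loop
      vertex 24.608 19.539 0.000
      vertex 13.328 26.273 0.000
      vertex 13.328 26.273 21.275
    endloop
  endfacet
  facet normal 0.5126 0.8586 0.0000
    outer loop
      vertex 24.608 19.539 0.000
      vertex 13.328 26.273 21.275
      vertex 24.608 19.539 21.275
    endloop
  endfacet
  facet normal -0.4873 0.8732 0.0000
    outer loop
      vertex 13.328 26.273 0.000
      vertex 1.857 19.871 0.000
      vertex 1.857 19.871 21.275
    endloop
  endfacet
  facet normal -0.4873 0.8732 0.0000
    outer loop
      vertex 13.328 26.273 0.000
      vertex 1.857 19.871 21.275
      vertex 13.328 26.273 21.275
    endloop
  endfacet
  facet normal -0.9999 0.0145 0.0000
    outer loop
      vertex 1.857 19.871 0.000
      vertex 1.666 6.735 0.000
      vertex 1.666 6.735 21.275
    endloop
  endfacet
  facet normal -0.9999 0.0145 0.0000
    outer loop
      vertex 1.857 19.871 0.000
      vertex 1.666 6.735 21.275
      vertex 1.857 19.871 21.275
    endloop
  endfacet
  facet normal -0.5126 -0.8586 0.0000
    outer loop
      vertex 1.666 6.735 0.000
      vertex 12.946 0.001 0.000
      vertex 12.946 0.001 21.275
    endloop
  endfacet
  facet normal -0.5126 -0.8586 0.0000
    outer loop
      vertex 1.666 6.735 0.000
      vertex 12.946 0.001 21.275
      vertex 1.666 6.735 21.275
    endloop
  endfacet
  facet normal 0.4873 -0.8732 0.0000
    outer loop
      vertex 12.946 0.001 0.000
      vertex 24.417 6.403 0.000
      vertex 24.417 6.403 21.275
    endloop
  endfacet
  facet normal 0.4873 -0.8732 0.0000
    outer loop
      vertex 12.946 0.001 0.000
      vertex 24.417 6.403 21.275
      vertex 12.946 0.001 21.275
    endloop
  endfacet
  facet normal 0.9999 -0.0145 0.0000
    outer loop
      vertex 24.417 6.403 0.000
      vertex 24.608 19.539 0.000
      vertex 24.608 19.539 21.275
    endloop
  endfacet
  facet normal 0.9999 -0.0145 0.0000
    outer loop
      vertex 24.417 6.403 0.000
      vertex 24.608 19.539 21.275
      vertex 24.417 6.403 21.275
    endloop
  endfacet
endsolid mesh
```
; perimeter-only toolpath
G21 ; units = mm
G90 ; absolute positioning
G28 ; home
; layer 1
G0 Z7.092
G0 X24.608 Y19.539
G1 X13.328 Y26.273
G1 X1.857 Y19.871
G1 X1.666 Y6.735
G1 X12.946 Y0.001
G1 X24.417 Y6.403
G1 X24.608 Y19.539
; layer 2
G0 Z14.183
G0 X24.608 Y19.539
G1 X13.328 Y26.273
G1 X1.857 Y19.871
G1 X1.666 Y6.735
G1 X12.946 Y0.001
G1 X24.417 Y6.403
G1 X24.608 Y19.539
; layer 3
G0 Z21.275
G0 X24.608 Y19.539
G1 X13.328 Y26.273
G1 X1.857 Y19.871
G1 X1.666 Y6.735
G1 X12.946 Y0.001
G1 X24.417 Y6.403
G1 X24.608 Y19.539
M2 ; end

The solid is a regular 6-sided prism (a cylinder approximated with 6 flat sides), circumscribed radius ≈ 13.1 mm, height ≈ 21.3 mm. Slicing at Δz = 7.092 mm — 3 equal slices spanning the solid's height, so layer i sits at z = i·h/3 — gives 3 non-empty perimeters. Each is a 6-segment closed polygon; G0 lifts to the layer z and rapids to the start vertex, then G1 traces the edges.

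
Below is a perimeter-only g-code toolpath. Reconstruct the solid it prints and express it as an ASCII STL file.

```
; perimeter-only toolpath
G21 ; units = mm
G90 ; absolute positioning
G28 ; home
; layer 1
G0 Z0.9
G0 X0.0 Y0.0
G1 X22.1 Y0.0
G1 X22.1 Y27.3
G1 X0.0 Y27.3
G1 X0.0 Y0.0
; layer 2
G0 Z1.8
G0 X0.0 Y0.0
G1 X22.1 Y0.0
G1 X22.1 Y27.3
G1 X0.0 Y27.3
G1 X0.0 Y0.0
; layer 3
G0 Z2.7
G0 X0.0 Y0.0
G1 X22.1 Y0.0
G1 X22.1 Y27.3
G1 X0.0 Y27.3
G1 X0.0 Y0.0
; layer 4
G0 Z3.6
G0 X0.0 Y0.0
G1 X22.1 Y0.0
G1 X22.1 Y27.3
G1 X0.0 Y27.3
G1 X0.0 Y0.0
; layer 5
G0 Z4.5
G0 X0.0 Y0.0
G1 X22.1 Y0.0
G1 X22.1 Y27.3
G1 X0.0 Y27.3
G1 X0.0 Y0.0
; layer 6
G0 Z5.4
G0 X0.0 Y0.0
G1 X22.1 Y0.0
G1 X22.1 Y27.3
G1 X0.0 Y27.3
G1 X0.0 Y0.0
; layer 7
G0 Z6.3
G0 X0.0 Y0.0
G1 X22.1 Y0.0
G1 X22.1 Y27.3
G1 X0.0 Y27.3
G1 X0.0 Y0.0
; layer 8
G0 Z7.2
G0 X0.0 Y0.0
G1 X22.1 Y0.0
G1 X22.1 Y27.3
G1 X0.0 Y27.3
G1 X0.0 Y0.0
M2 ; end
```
solid part
  facet normal 0.0000 0.0000 -1.0000
    outer loop
      vertex 22.1 27.3 0.0
      vertex 22.1 0.0 0.0
      vertex 0.0 0.0 0.0
    endloop
  endfacet
  facet normal 0.0000 0.0000 -1.0000
    outer loop
      vertex 0.0 27.3 0.0
      vertex 22.1 27.3 0.0
      vertex 0.0 0.0 0.0
    endloop
  endfacet
  facet normal 0.0000 0.0000 1.0000
    outer loop
      vertex 0.0 0.0 7.2
      vertex 22.1 0.0 7.2
      vertex 22.1 27.3 7.2
    endloop
  endfacet
  facet normal 0.0000 0.0000 1.0000
    outer loop
      vertex 0.0 0.0 7.2
      vertex 22.1 27.3 7.2
      vertex 0.0 27.3 7.2
    endloop
  endfacet
  facet normal 0.0000 -1.0000 0.0000
    outer loop
      vertex 0.0 0.0 0.0
      vertex 22.1 0.0 0.0
      vertex 22.1 0.0 7.2
    endloop
  endfacet
  facet normal 0.0000 -1.0000 0.0000
    outer loop
      vertex 0.0 0.0 0.0
      vertex 22.1 0.0 7.2
      vertex 0.0 0.0 7.2
    endloop
  endfacet
  facet normal 0.0000 1.0000 0.0000
    outer loop
      vertex 22.1 27.3 7.2
      vertex 22.1 27.3 0.0
      vertex 0.0 27.3 0.0
    endloop
  endfacet
  facet normal 0.0000 1.0000 0.0000
    outer loop
      vertex 0.0 27.3 7.2
      vertex 22.1 27.3 7.2
      vertex 0.0 27.3 0.0
    endloop
  endfacet
  facet normal -1.0000 0.0000 0.0000
    outer loop
      vertex 0.0 27.3 7.2
      vertex 0.0 27.3 0.0
      vertex 0.0 0.0 0.0
    endloop
  endfacet
  facet normal -1.0000 0.0000 0.0000
    outer loop
      vertex 0.0 0.0 7.2
      vertex 0.0 27.3 7.2
      vertex 0.0 0.0 0.0
    endloop
  endfacet
  facet normal 1.0000 0.0000 0.0000
    outer loop
      vertex 22.1 0.0 0.0
      vertex 22.1 27.3 0.0
      vertex 22.1 27.3 7.2
    endloop
  endfacet
  facet normal 1.0000 0.0000 0.0000
    outer loop
      vertex 22.1 0.0 0.0
      vertex 22.1 27.3 7.2
      vertex 22.1 0.0 7.2
    endloop
  endfacet
endsolid part

The G0 Z moves step by Δz≈0.9 mm. Every layer's G1 loop is the same polygon, so the solid is a straight extrusion of it from z=0 to z≈7.2. Closing with flat bottom and top caps and triangulating gives 12 facets — a rectangular box, roughly 22.1 × 27.3 mm footprint and 7.2 mm tall.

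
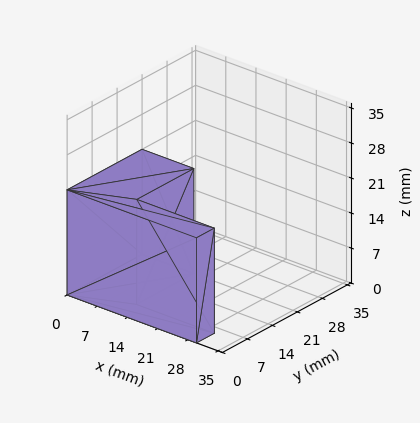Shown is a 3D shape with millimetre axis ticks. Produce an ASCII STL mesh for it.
Reading the render: the shape is an L-shaped prism: outer 30 × 21 mm, arm thicknesses ≈ 5 mm (horizontal) and 12 mm (vertical), extruded 21 mm in z (dimensions read to the nearest mm from the axis ticks). For the STL, each face is triangulated and given an outward normal.

solid part
  facet normal 0.0000 0.0000 -1.0000
    outer loop
      vertex 30.0 5.0 0.0
      vertex 30.0 0.0 0.0
      vertex 0.0 0.0 0.0
    endloop
  endfacet
  facet normal 0.0000 0.0000 -1.0000
    outer loop
      vertex 12.0 5.0 0.0
      vertex 30.0 5.0 0.0
      vertex 0.0 0.0 0.0
    endloop
  endfacet
  facet normal 0.0000 0.0000 -1.0000
    outer loop
      vertex 12.0 21.0 0.0
      vertex 12.0 5.0 0.0
      vertex 0.0 0.0 0.0
    endloop
  endfacet
  facet normal 0.0000 0.0000 -1.0000
    outer loop
      vertex 0.0 21.0 0.0
      vertex 12.0 21.0 0.0
      vertex 0.0 0.0 0.0
    endloop
  endfacet
  facet normal 0.0000 0.0000 1.0000
    outer loop
      vertex 0.0 0.0 21.0
      vertex 30.0 0.0 21.0
      vertex 30.0 5.0 21.0
    endloop
  endfacet
  facet normal 0.0000 0.0000 1.0000
    outer loop
      vertex 0.0 0.0 21.0
      vertex 30.0 5.0 21.0
      vertex 12.0 5.0 21.0
    endloop
  endfacet
  facet normal 0.0000 0.0000 1.0000
    outer loop
      vertex 0.0 0.0 21.0
      vertex 12.0 5.0 21.0
      vertex 12.0 21.0 21.0
    endloop
  endfacet
  facet normal 0.0000 0.0000 1.0000
    outer loop
      vertex 0.0 0.0 21.0
      vertex 12.0 21.0 21.0
      vertex 0.0 21.0 21.0
    endloop
  endfacet
  facet normal 0.0000 -1.0000 0.0000
    outer loop
      vertex 0.0 0.0 0.0
      vertex 30.0 0.0 0.0
      vertex 30.0 0.0 21.0
    endloop
  endfacet
  facet normal 0.0000 -1.0000 0.0000
    outer loop
      vertex 0.0 0.0 0.0
      vertex 30.0 0.0 21.0
      vertex 0.0 0.0 21.0
    endloop
  endfacet
  facet normal 1.0000 0.0000 0.0000
    outer loop
      vertex 30.0 0.0 0.0
      vertex 30.0 5.0 0.0
      vertex 30.0 5.0 21.0
    endloop
  endfacet
  facet normal 1.0000 0.0000 0.0000
    outer loop
      vertex 30.0 0.0 0.0
      vertex 30.0 5.0 21.0
      vertex 30.0 0.0 21.0
    endloop
  endfacet
  facet normal 0.0000 1.0000 0.0000
    outer loop
      vertex 30.0 5.0 0.0
      vertex 12.0 5.0 0.0
      vertex 12.0 5.0 21.0
    endloop
  endfacet
  facet normal 0.0000 1.0000 0.0000
    outer loop
      vertex 30.0 5.0 0.0
      vertex 12.0 5.0 21.0
      vertex 30.0 5.0 21.0
    endloop
  endfacet
  facet normal 1.0000 0.0000 0.0000
    outer loop
      vertex 12.0 5.0 0.0
      vertex 12.0 21.0 0.0
      vertex 12.0 21.0 21.0
    endloop
  endfacet
  facet normal 1.0000 0.0000 0.0000
    outer loop
      vertex 12.0 5.0 0.0
      vertex 12.0 21.0 21.0
      vertex 12.0 5.0 21.0
    endloop
  endfacet
  facet normal 0.0000 1.0000 0.0000
    outer loop
      vertex 12.0 21.0 0.0
      vertex 0.0 21.0 0.0
      vertex 0.0 21.0 21.0
    endloop
  endfacet
  facet normal 0.0000 1.0000 0.0000
    outer loop
      vertex 12.0 21.0 0.0
      vertex 0.0 21.0 21.0
      vertex 12.0 21.0 21.0
    endloop
  endfacet
  facet normal -1.0000 0.0000 0.0000
    outer loop
      vertex 0.0 21.0 0.0
      vertex 0.0 0.0 0.0
      vertex 0.0 0.0 21.0
    endloop
  endfacet
  facet normal -1.0000 0.0000 0.0000
    outer loop
      vertex 0.0 21.0 0.0
      vertex 0.0 0.0 21.0
      vertex 0.0 21.0 21.0
    endloop
  endfacet
endsolid part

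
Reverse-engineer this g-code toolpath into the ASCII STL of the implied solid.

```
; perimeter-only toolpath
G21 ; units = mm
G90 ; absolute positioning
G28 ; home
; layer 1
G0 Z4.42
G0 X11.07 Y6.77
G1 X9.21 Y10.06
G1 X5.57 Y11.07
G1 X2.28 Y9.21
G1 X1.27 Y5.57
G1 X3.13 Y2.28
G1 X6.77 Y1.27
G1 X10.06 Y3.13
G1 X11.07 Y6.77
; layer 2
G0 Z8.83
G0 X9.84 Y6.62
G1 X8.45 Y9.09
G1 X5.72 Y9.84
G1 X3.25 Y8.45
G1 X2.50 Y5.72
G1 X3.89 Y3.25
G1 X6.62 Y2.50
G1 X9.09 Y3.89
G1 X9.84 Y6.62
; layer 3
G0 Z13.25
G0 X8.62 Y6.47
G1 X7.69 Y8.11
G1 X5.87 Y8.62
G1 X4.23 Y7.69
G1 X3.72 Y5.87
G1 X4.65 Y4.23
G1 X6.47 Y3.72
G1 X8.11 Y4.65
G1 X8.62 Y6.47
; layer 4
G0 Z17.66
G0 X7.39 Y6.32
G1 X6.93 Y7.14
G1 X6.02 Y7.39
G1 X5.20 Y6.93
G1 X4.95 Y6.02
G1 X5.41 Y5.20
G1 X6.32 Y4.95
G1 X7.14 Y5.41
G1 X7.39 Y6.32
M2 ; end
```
solid part
  facet normal 0.0000 0.0000 -1.0000
    outer loop
      vertex 5.42 12.29 0.00
      vertex 9.97 11.03 0.00
      vertex 12.29 6.92 0.00
    endloop
  endfacet
  facet normal 0.0000 0.0000 -1.0000
    outer loop
      vertex 1.31 9.97 0.00
      vertex 5.42 12.29 0.00
      vertex 12.29 6.92 0.00
    endloop
  endfacet
  facet normal 0.0000 0.0000 -1.0000
    outer loop
      vertex 0.05 5.42 0.00
      vertex 1.31 9.97 0.00
      vertex 12.29 6.92 0.00
    endloop
  endfacet
  facet normal 0.0000 0.0000 -1.0000
    outer loop
      vertex 2.37 1.31 0.00
      vertex 0.05 5.42 0.00
      vertex 12.29 6.92 0.00
    endloop
  endfacet
  facet normal 0.0000 0.0000 -1.0000
    outer loop
      vertex 6.92 0.05 0.00
      vertex 2.37 1.31 0.00
      vertex 12.29 6.92 0.00
    endloop
  endfacet
  facet normal 0.0000 0.0000 -1.0000
    outer loop
      vertex 11.03 2.37 0.00
      vertex 6.92 0.05 0.00
      vertex 12.29 6.92 0.00
    endloop
  endfacet
  facet normal 0.8432 0.4760 0.2499
    outer loop
      vertex 12.29 6.92 0.00
      vertex 9.97 11.03 0.00
      vertex 6.17 6.17 22.08
    endloop
  endfacet
  facet normal 0.2584 0.9332 0.2499
    outer loop
      vertex 9.97 11.03 0.00
      vertex 5.42 12.29 0.00
      vertex 6.17 6.17 22.08
    endloop
  endfacet
  facet normal -0.4760 0.8432 0.2499
    outer loop
      vertex 5.42 12.29 0.00
      vertex 1.31 9.97 0.00
      vertex 6.17 6.17 22.08
    endloop
  endfacet
  facet normal -0.9332 0.2584 0.2499
    outer loop
      vertex 1.31 9.97 0.00
      vertex 0.05 5.42 0.00
      vertex 6.17 6.17 22.08
    endloop
  endfacet
  facet normal -0.8432 -0.4760 0.2499
    outer loop
      vertex 0.05 5.42 0.00
      vertex 2.37 1.31 0.00
      vertex 6.17 6.17 22.08
    endloop
  endfacet
  facet normal -0.2584 -0.9332 0.2499
    outer loop
      vertex 2.37 1.31 0.00
      vertex 6.92 0.05 0.00
      vertex 6.17 6.17 22.08
    endloop
  endfacet
  facet normal 0.4760 -0.8432 0.2499
    outer loop
      vertex 6.92 0.05 0.00
      vertex 11.03 2.37 0.00
      vertex 6.17 6.17 22.08
    endloop
  endfacet
  facet normal 0.9332 -0.2584 0.2499
    outer loop
      vertex 11.03 2.37 0.00
      vertex 12.29 6.92 0.00
      vertex 6.17 6.17 22.08
    endloop
  endfacet
endsolid part

The G0 Z moves step by Δz≈4.42 mm. The G1 loops shrink linearly with z, so the solid tapers from its base footprint up to z≈22.1. Closing with a flat bottom cap and the tapered top and triangulating gives 14 facets — a regular 8-sided pyramid, base circumscribed radius ≈ 6.17 mm, apex at z ≈ 22.1 mm.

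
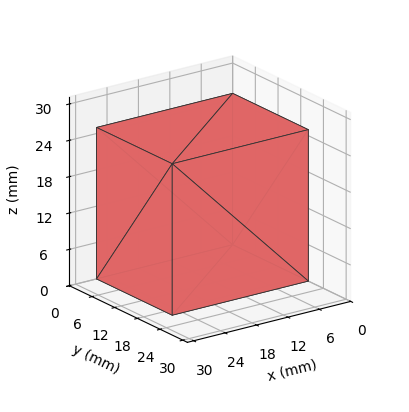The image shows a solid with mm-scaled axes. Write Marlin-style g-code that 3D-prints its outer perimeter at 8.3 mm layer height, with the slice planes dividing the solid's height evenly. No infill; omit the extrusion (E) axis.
Reading the render: the shape is a rectangular box, roughly 26 × 20 mm footprint and 25 mm tall (dimensions read to the nearest mm from the axis ticks). For the g-code, the solid's height is divided into equal slices at the stated Δz and each level perimeter traced with G1 moves after a G0 lift.

; perimeter-only toolpath
G21 ; units = mm
G90 ; absolute positioning
G28 ; home
; layer 1
G0 Z8.3
G0 X0.0 Y0.0
G1 X26.0 Y0.0
G1 X26.0 Y20.0
G1 X0.0 Y20.0
G1 X0.0 Y0.0
; layer 2
G0 Z16.7
G0 X0.0 Y0.0
G1 X26.0 Y0.0
G1 X26.0 Y20.0
G1 X0.0 Y20.0
G1 X0.0 Y0.0
; layer 3
G0 Z25.0
G0 X0.0 Y0.0
G1 X26.0 Y0.0
G1 X26.0 Y20.0
G1 X0.0 Y20.0
G1 X0.0 Y0.0
M2 ; end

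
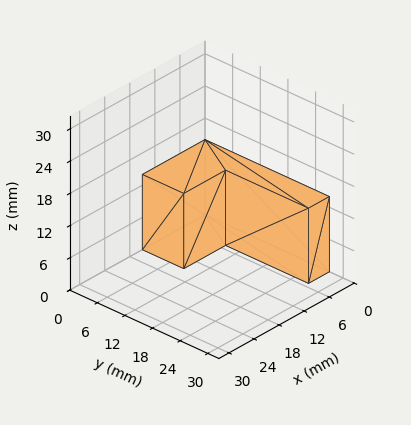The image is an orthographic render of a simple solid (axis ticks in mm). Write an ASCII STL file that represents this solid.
Reading the render: the shape is an L-shaped prism: outer 15 × 27 mm, arm thicknesses ≈ 9 mm (horizontal) and 5 mm (vertical), extruded 14 mm in z (dimensions read to the nearest mm from the axis ticks). For the STL, each face is triangulated and given an outward normal.

solid part
  facet normal 0.0000 0.0000 -1.0000
    outer loop
      vertex 15.0 9.0 0.0
      vertex 15.0 0.0 0.0
      vertex 0.0 0.0 0.0
    endloop
  endfacet
  facet normal 0.0000 0.0000 -1.0000
    outer loop
      vertex 5.0 9.0 0.0
      vertex 15.0 9.0 0.0
      vertex 0.0 0.0 0.0
    endloop
  endfacet
  facet normal 0.0000 0.0000 -1.0000
    outer loop
      vertex 5.0 27.0 0.0
      vertex 5.0 9.0 0.0
      vertex 0.0 0.0 0.0
    endloop
  endfacet
  facet normal 0.0000 0.0000 -1.0000
    outer loop
      vertex 0.0 27.0 0.0
      vertex 5.0 27.0 0.0
      vertex 0.0 0.0 0.0
    endloop
  endfacet
  facet normal 0.0000 0.0000 1.0000
    outer loop
      vertex 0.0 0.0 14.0
      vertex 15.0 0.0 14.0
      vertex 15.0 9.0 14.0
    endloop
  endfacet
  facet normal 0.0000 0.0000 1.0000
    outer loop
      vertex 0.0 0.0 14.0
      vertex 15.0 9.0 14.0
      vertex 5.0 9.0 14.0
    endloop
  endfacet
  facet normal 0.0000 0.0000 1.0000
    outer loop
      vertex 0.0 0.0 14.0
      vertex 5.0 9.0 14.0
      vertex 5.0 27.0 14.0
    endloop
  endfacet
  facet normal 0.0000 0.0000 1.0000
    outer loop
      vertex 0.0 0.0 14.0
      vertex 5.0 27.0 14.0
      vertex 0.0 27.0 14.0
    endloop
  endfacet
  facet normal 0.0000 -1.0000 0.0000
    outer loop
      vertex 0.0 0.0 0.0
      vertex 15.0 0.0 0.0
      vertex 15.0 0.0 14.0
    endloop
  endfacet
  facet normal 0.0000 -1.0000 0.0000
    outer loop
      vertex 0.0 0.0 0.0
      vertex 15.0 0.0 14.0
      vertex 0.0 0.0 14.0
    endloop
  endfacet
  facet normal 1.0000 0.0000 0.0000
    outer loop
      vertex 15.0 0.0 0.0
      vertex 15.0 9.0 0.0
      vertex 15.0 9.0 14.0
    endloop
  endfacet
  facet normal 1.0000 0.0000 0.0000
    outer loop
      vertex 15.0 0.0 0.0
      vertex 15.0 9.0 14.0
      vertex 15.0 0.0 14.0
    endloop
  endfacet
  facet normal 0.0000 1.0000 0.0000
    outer loop
      vertex 15.0 9.0 0.0
      vertex 5.0 9.0 0.0
      vertex 5.0 9.0 14.0
    endloop
  endfacet
  facet normal 0.0000 1.0000 0.0000
    outer loop
      vertex 15.0 9.0 0.0
      vertex 5.0 9.0 14.0
      vertex 15.0 9.0 14.0
    endloop
  endfacet
  facet normal 1.0000 0.0000 0.0000
    outer loop
      vertex 5.0 9.0 0.0
      vertex 5.0 27.0 0.0
      vertex 5.0 27.0 14.0
    endloop
  endfacet
  facet normal 1.0000 0.0000 0.0000
    outer loop
      vertex 5.0 9.0 0.0
      vertex 5.0 27.0 14.0
      vertex 5.0 9.0 14.0
    endloop
  endfacet
  facet normal 0.0000 1.0000 0.0000
    outer loop
      vertex 5.0 27.0 0.0
      vertex 0.0 27.0 0.0
      vertex 0.0 27.0 14.0
    endloop
  endfacet
  facet normal 0.0000 1.0000 0.0000
    outer loop
      vertex 5.0 27.0 0.0
      vertex 0.0 27.0 14.0
      vertex 5.0 27.0 14.0
    endloop
  endfacet
  facet normal -1.0000 0.0000 0.0000
    outer loop
      vertex 0.0 27.0 0.0
      vertex 0.0 0.0 0.0
      vertex 0.0 0.0 14.0
    endloop
  endfacet
  facet normal -1.0000 0.0000 0.0000
    outer loop
      vertex 0.0 27.0 0.0
      vertex 0.0 0.0 14.0
      vertex 0.0 27.0 14.0
    endloop
  endfacet
endsolid part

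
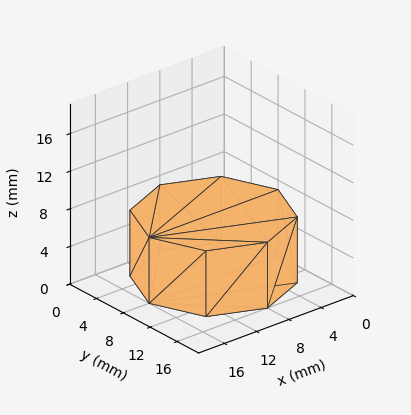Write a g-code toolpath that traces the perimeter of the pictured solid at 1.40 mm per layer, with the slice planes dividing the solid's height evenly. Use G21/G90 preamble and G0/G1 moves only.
Reading the render: the shape is a regular 8-sided prism (a cylinder approximated with 8 flat sides), circumscribed radius ≈ 8 mm, height ≈ 7 mm (dimensions read to the nearest mm from the axis ticks). For the g-code, the solid's height is divided into equal slices at the stated Δz and each level perimeter traced with G1 moves after a G0 lift.

; perimeter-only toolpath
G21 ; units = mm
G90 ; absolute positioning
G28 ; home
; layer 1
G0 Z1.40
G0 X16.00 Y8.00
G1 X13.66 Y13.66
G1 X8.00 Y16.00
G1 X2.34 Y13.66
G1 X0.00 Y8.00
G1 X2.34 Y2.34
G1 X8.00 Y0.00
G1 X13.66 Y2.34
G1 X16.00 Y8.00
; layer 2
G0 Z2.80
G0 X16.00 Y8.00
G1 X13.66 Y13.66
G1 X8.00 Y16.00
G1 X2.34 Y13.66
G1 X0.00 Y8.00
G1 X2.34 Y2.34
G1 X8.00 Y0.00
G1 X13.66 Y2.34
G1 X16.00 Y8.00
; layer 3
G0 Z4.20
G0 X16.00 Y8.00
G1 X13.66 Y13.66
G1 X8.00 Y16.00
G1 X2.34 Y13.66
G1 X0.00 Y8.00
G1 X2.34 Y2.34
G1 X8.00 Y0.00
G1 X13.66 Y2.34
G1 X16.00 Y8.00
; layer 4
G0 Z5.60
G0 X16.00 Y8.00
G1 X13.66 Y13.66
G1 X8.00 Y16.00
G1 X2.34 Y13.66
G1 X0.00 Y8.00
G1 X2.34 Y2.34
G1 X8.00 Y0.00
G1 X13.66 Y2.34
G1 X16.00 Y8.00
; layer 5
G0 Z7.00
G0 X16.00 Y8.00
G1 X13.66 Y13.66
G1 X8.00 Y16.00
G1 X2.34 Y13.66
G1 X0.00 Y8.00
G1 X2.34 Y2.34
G1 X8.00 Y0.00
G1 X13.66 Y2.34
G1 X16.00 Y8.00
M2 ; end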